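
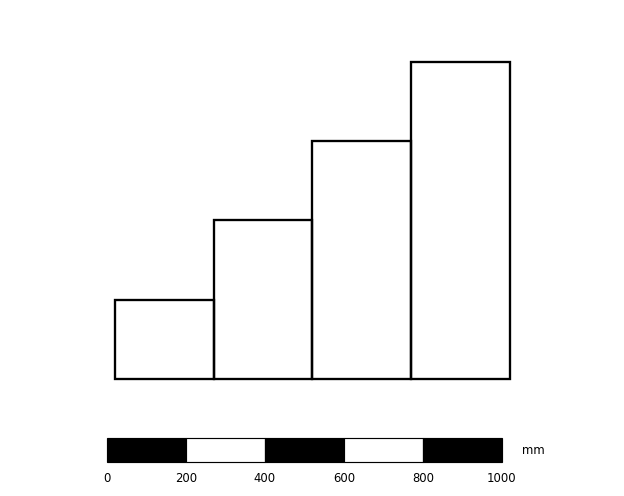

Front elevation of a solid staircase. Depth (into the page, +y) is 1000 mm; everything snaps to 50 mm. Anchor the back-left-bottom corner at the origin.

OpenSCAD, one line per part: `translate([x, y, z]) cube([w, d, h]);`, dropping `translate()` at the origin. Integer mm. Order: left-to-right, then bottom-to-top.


cube([250, 1000, 200]);
translate([250, 0, 0]) cube([250, 1000, 400]);
translate([500, 0, 0]) cube([250, 1000, 600]);
translate([750, 0, 0]) cube([250, 1000, 800]);


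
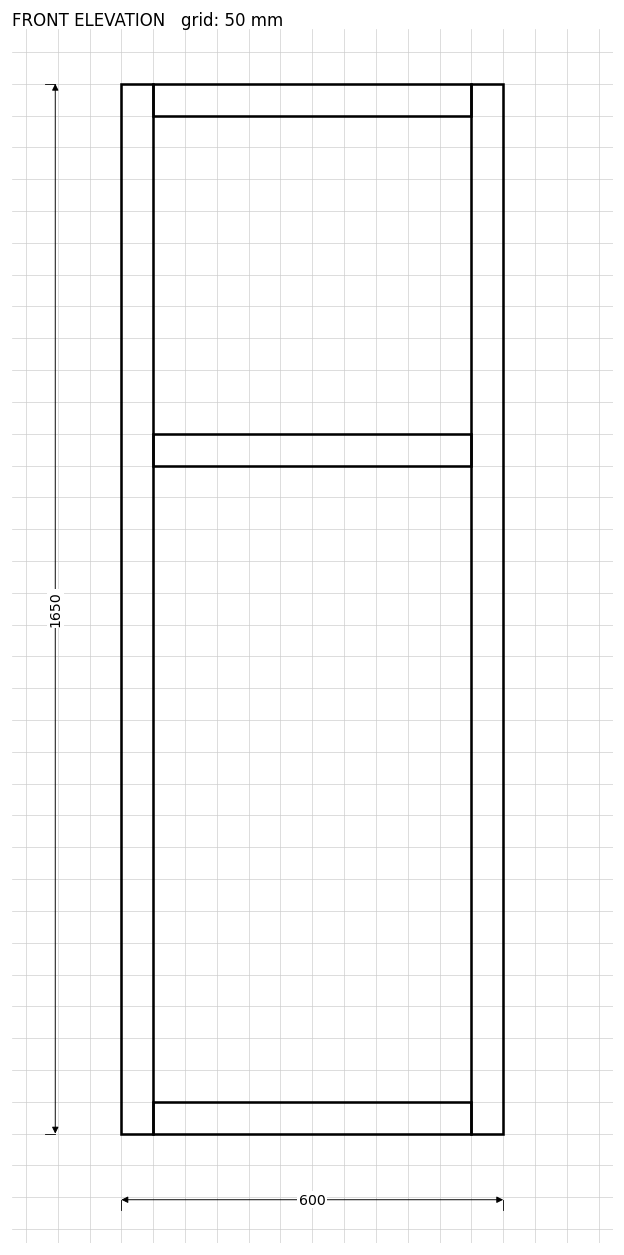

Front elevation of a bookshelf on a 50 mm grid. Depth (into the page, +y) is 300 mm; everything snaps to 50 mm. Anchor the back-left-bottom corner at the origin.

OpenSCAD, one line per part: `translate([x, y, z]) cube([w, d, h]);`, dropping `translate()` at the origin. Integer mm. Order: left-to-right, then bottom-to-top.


cube([50, 300, 1650]);
translate([50, 0, 0]) cube([500, 300, 50]);
translate([50, 0, 1050]) cube([500, 300, 50]);
translate([50, 0, 1600]) cube([500, 300, 50]);
translate([550, 0, 0]) cube([50, 300, 1650]);


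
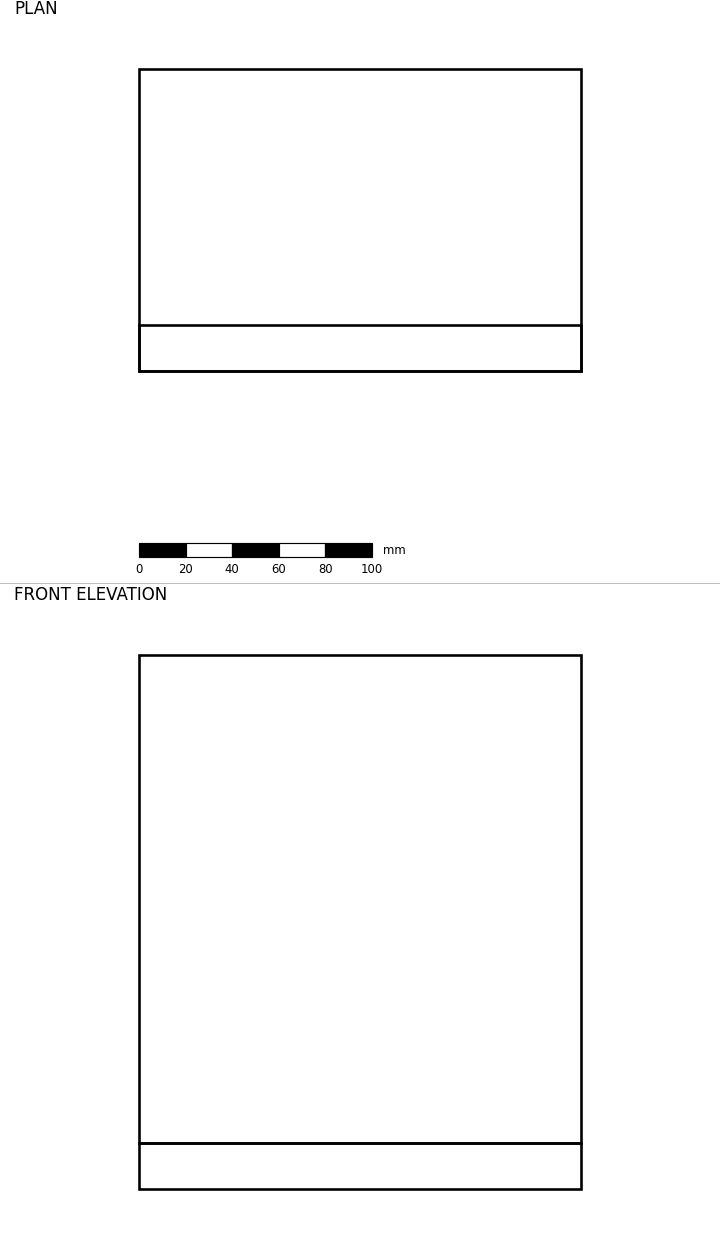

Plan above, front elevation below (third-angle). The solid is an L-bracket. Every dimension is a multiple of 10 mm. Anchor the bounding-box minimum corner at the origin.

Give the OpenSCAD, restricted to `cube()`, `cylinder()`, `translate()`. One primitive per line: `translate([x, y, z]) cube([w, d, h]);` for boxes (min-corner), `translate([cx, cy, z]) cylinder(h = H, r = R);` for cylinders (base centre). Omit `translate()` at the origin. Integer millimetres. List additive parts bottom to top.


cube([190, 130, 20]);
translate([0, 0, 20]) cube([190, 20, 210]);


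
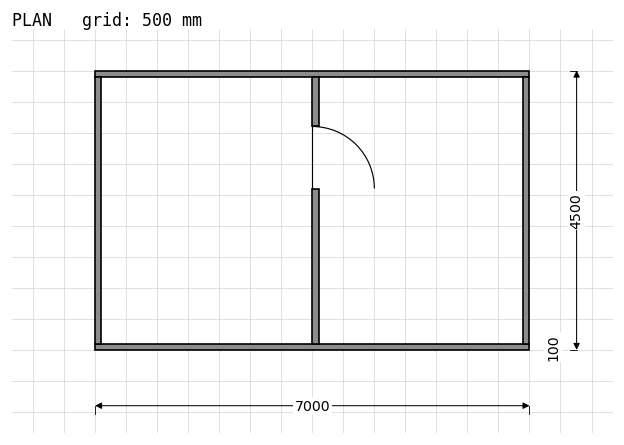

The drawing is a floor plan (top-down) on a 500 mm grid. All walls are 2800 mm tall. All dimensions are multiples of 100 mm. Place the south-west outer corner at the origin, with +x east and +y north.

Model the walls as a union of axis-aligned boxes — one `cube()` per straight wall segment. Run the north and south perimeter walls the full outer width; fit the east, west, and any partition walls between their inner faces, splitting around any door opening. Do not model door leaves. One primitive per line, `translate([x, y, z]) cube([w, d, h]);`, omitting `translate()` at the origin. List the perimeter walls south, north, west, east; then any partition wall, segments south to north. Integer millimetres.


cube([7000, 100, 2800]);
translate([0, 4400, 0]) cube([7000, 100, 2800]);
translate([0, 100, 0]) cube([100, 4300, 2800]);
translate([6900, 100, 0]) cube([100, 4300, 2800]);
translate([3500, 100, 0]) cube([100, 2500, 2800]);
translate([3500, 3600, 0]) cube([100, 800, 2800]);


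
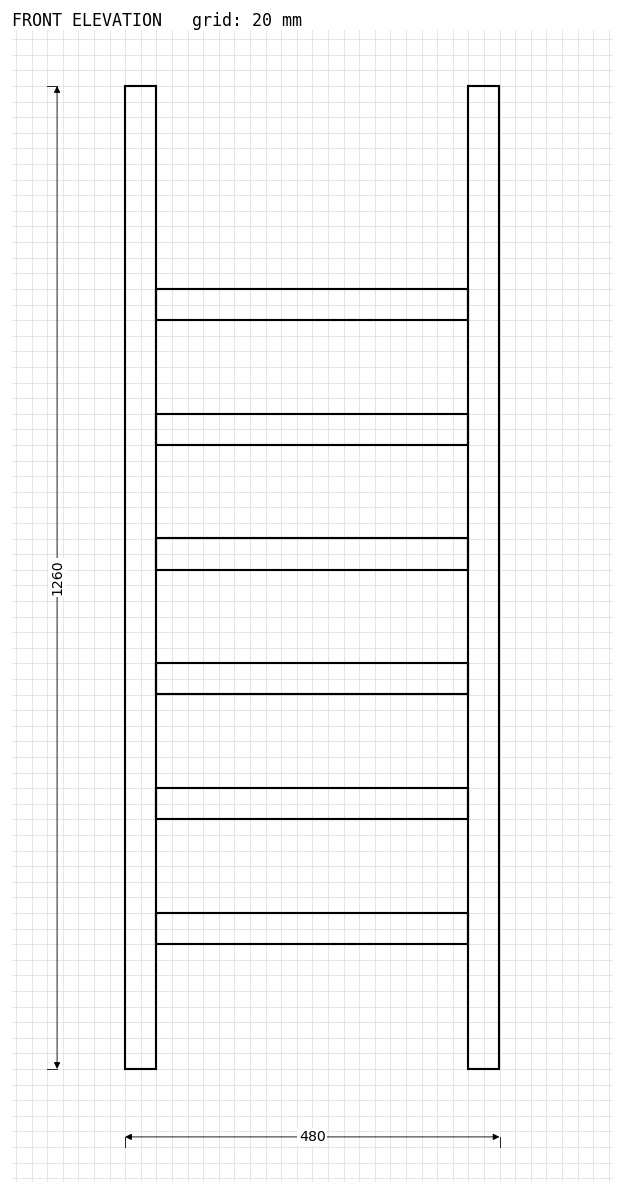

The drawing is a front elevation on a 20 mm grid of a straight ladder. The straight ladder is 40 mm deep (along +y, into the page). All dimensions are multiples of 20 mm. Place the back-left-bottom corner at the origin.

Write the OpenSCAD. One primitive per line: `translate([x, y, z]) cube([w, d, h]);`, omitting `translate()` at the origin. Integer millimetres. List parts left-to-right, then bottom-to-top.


cube([40, 40, 1260]);
translate([40, 0, 160]) cube([400, 40, 40]);
translate([40, 0, 320]) cube([400, 40, 40]);
translate([40, 0, 480]) cube([400, 40, 40]);
translate([40, 0, 640]) cube([400, 40, 40]);
translate([40, 0, 800]) cube([400, 40, 40]);
translate([40, 0, 960]) cube([400, 40, 40]);
translate([440, 0, 0]) cube([40, 40, 1260]);


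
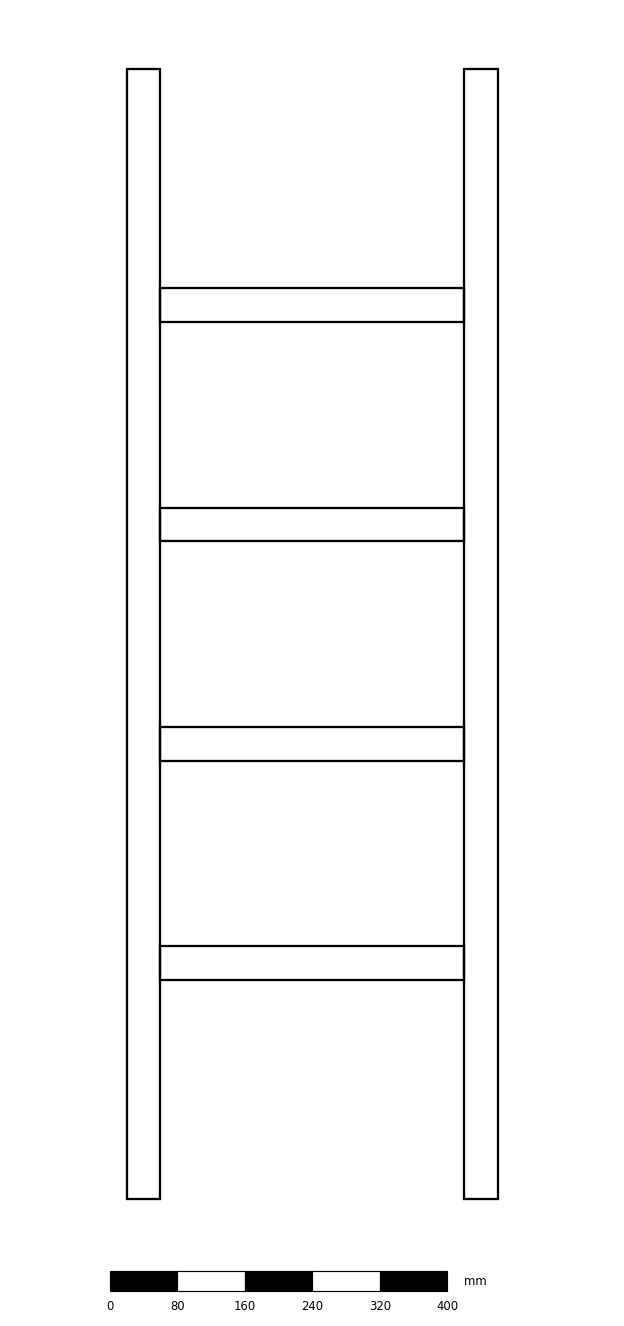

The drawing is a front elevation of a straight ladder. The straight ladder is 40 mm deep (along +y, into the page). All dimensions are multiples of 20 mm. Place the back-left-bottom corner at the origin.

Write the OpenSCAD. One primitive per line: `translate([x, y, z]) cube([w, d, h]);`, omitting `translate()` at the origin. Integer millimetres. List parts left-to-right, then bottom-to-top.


cube([40, 40, 1340]);
translate([40, 0, 260]) cube([360, 40, 40]);
translate([40, 0, 520]) cube([360, 40, 40]);
translate([40, 0, 780]) cube([360, 40, 40]);
translate([40, 0, 1040]) cube([360, 40, 40]);
translate([400, 0, 0]) cube([40, 40, 1340]);


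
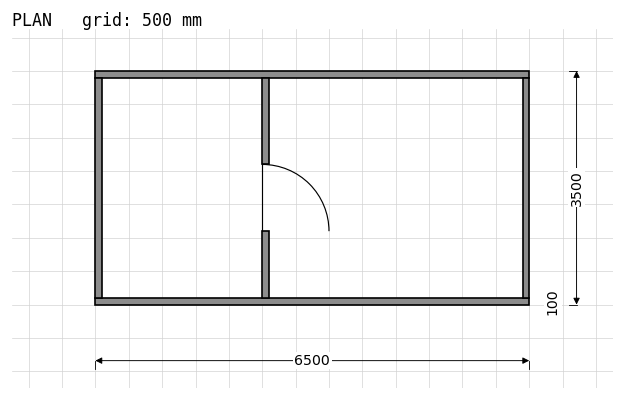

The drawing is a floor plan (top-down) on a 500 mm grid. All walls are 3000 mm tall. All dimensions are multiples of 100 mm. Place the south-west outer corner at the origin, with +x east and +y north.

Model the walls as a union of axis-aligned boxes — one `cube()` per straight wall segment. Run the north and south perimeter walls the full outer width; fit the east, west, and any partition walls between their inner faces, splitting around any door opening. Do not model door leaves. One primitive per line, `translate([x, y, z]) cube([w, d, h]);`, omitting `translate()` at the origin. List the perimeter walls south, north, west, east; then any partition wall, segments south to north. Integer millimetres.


cube([6500, 100, 3000]);
translate([0, 3400, 0]) cube([6500, 100, 3000]);
translate([0, 100, 0]) cube([100, 3300, 3000]);
translate([6400, 100, 0]) cube([100, 3300, 3000]);
translate([2500, 100, 0]) cube([100, 1000, 3000]);
translate([2500, 2100, 0]) cube([100, 1300, 3000]);


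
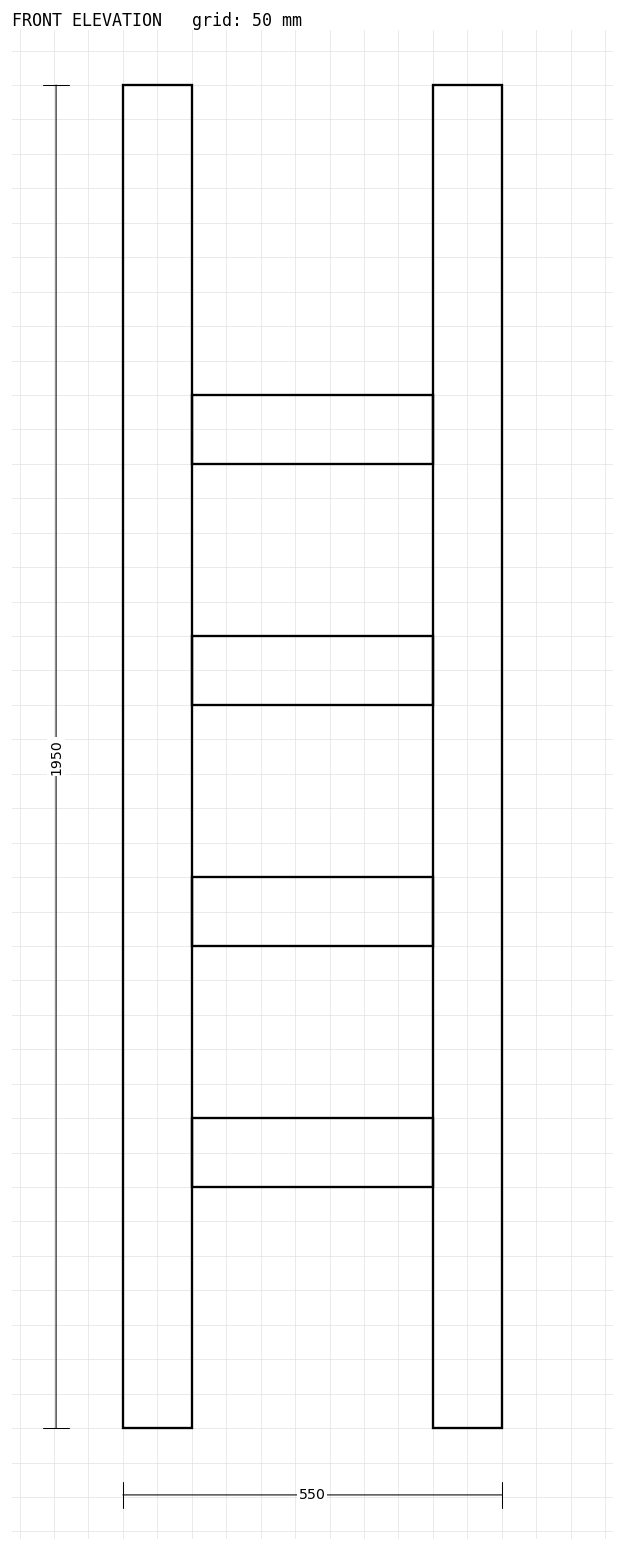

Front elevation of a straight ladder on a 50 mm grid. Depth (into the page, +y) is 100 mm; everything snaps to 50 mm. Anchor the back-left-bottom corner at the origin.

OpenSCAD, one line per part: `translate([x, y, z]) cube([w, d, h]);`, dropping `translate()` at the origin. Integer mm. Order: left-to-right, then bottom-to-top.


cube([100, 100, 1950]);
translate([100, 0, 350]) cube([350, 100, 100]);
translate([100, 0, 700]) cube([350, 100, 100]);
translate([100, 0, 1050]) cube([350, 100, 100]);
translate([100, 0, 1400]) cube([350, 100, 100]);
translate([450, 0, 0]) cube([100, 100, 1950]);


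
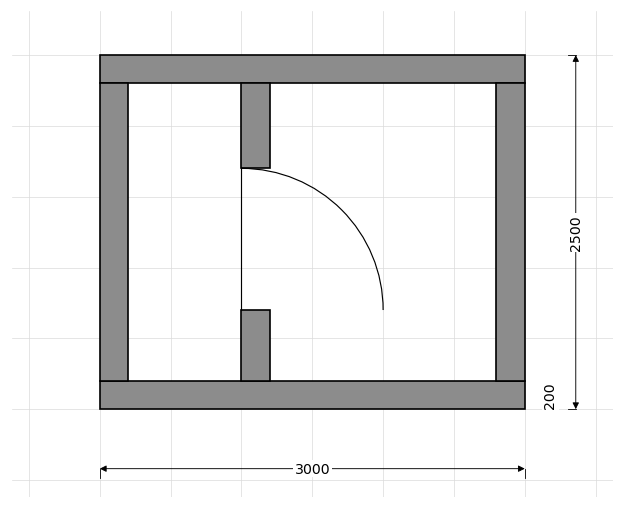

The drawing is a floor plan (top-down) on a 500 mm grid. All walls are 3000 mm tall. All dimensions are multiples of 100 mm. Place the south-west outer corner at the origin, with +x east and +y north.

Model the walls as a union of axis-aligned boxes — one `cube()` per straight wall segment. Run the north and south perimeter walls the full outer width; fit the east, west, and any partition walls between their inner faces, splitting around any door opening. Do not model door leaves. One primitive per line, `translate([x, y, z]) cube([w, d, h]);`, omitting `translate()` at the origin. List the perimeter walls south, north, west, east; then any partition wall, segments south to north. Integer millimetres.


cube([3000, 200, 3000]);
translate([0, 2300, 0]) cube([3000, 200, 3000]);
translate([0, 200, 0]) cube([200, 2100, 3000]);
translate([2800, 200, 0]) cube([200, 2100, 3000]);
translate([1000, 200, 0]) cube([200, 500, 3000]);
translate([1000, 1700, 0]) cube([200, 600, 3000]);


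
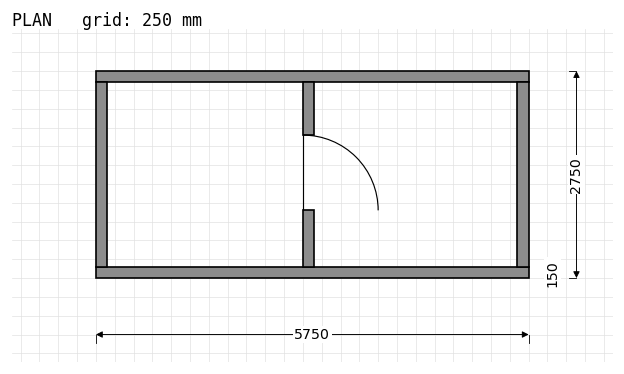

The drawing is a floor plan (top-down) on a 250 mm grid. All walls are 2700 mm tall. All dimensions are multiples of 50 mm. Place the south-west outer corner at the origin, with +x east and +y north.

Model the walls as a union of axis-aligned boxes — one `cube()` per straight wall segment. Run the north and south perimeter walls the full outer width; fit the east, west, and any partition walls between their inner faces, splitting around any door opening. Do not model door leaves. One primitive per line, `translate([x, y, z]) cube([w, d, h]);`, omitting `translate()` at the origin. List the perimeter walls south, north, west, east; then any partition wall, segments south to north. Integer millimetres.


cube([5750, 150, 2700]);
translate([0, 2600, 0]) cube([5750, 150, 2700]);
translate([0, 150, 0]) cube([150, 2450, 2700]);
translate([5600, 150, 0]) cube([150, 2450, 2700]);
translate([2750, 150, 0]) cube([150, 750, 2700]);
translate([2750, 1900, 0]) cube([150, 700, 2700]);


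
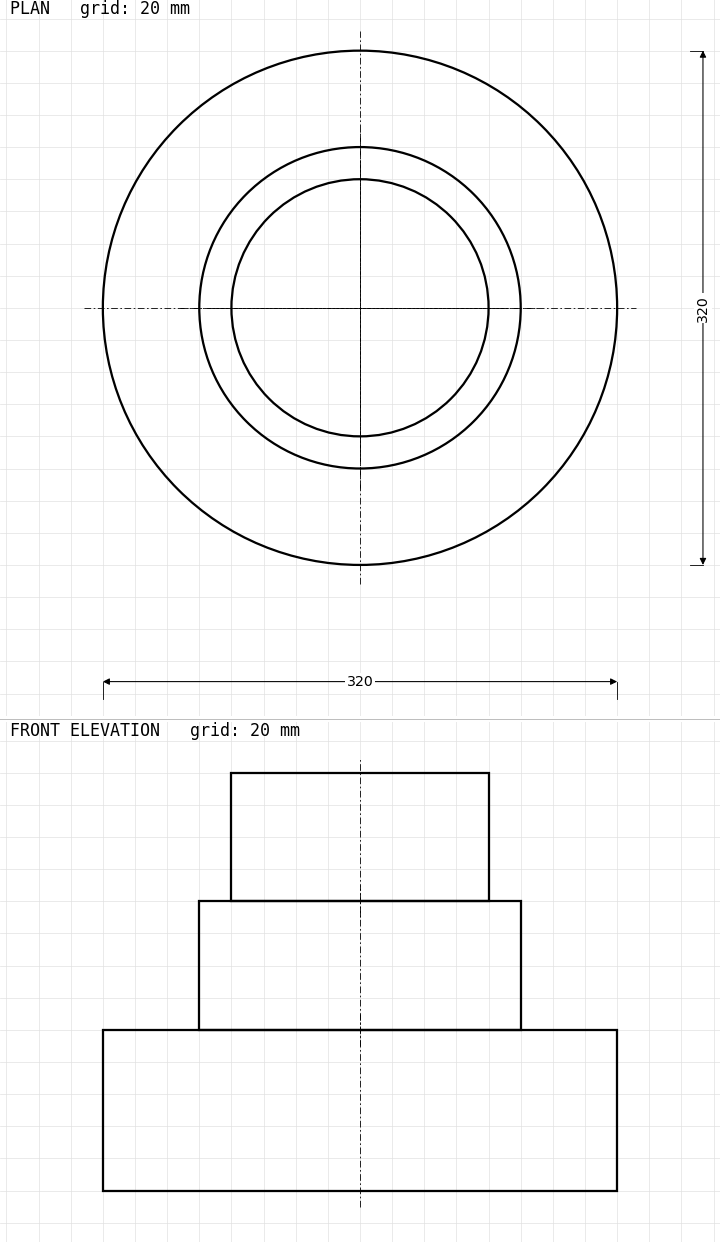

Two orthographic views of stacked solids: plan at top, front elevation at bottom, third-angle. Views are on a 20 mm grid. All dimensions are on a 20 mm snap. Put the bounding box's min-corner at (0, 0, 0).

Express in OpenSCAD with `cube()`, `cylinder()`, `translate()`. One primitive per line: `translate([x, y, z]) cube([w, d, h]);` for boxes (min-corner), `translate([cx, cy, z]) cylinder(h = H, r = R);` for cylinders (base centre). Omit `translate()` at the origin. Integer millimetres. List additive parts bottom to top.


translate([160, 160, 0]) cylinder(h = 100, r = 160);
translate([160, 160, 100]) cylinder(h = 80, r = 100);
translate([160, 160, 180]) cylinder(h = 80, r = 80);


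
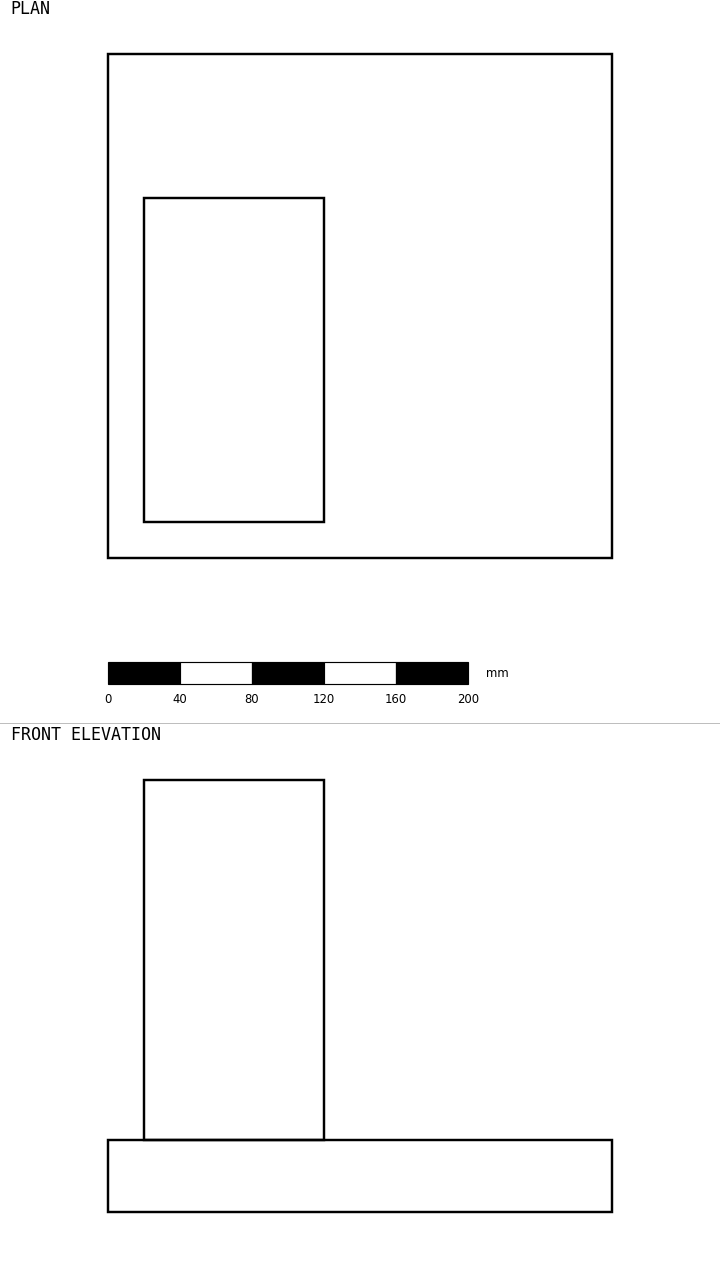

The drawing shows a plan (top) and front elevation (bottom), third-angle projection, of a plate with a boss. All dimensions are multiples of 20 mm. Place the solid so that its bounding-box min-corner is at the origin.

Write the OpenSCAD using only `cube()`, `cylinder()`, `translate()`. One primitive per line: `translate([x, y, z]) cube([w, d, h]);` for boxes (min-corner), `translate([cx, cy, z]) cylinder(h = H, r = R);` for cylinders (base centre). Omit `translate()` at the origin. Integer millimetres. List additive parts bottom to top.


cube([280, 280, 40]);
translate([20, 20, 40]) cube([100, 180, 200]);


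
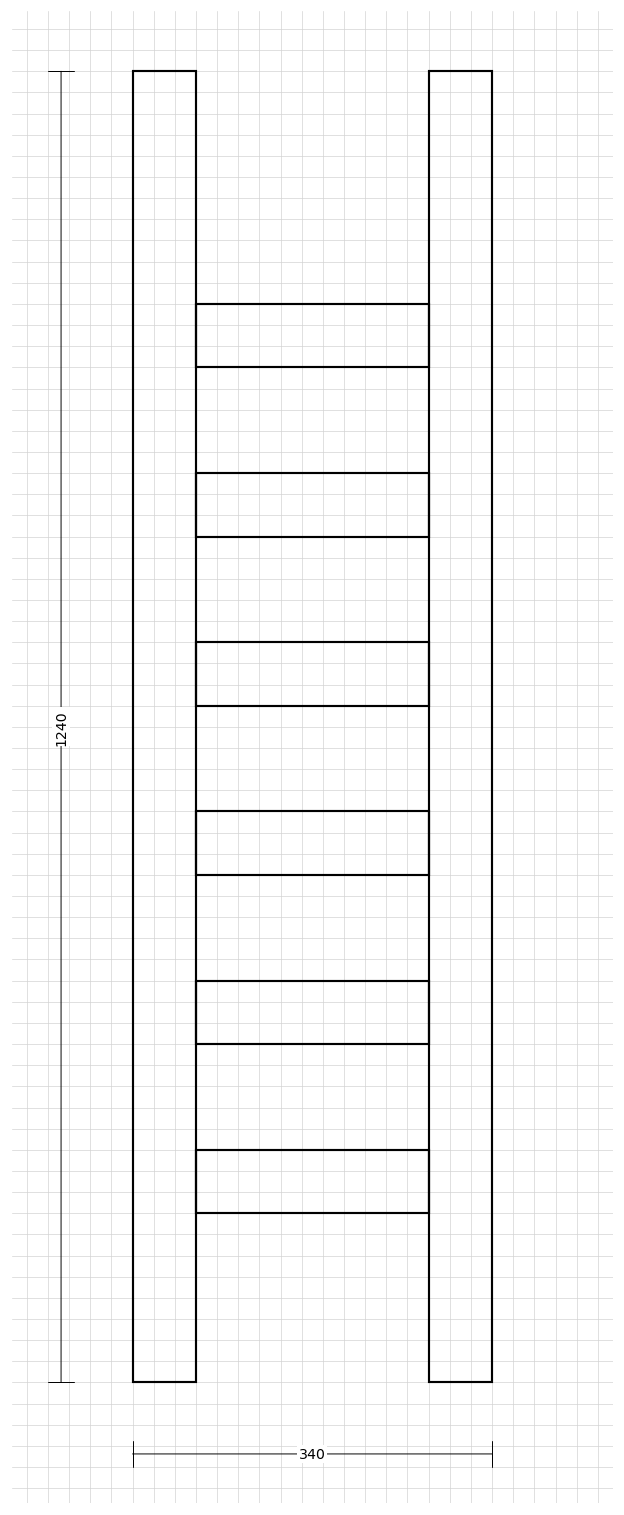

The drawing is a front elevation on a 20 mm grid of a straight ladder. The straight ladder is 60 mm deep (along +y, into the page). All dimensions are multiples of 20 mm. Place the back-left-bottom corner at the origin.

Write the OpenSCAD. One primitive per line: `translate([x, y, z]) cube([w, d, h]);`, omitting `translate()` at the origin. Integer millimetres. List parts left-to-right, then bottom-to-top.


cube([60, 60, 1240]);
translate([60, 0, 160]) cube([220, 60, 60]);
translate([60, 0, 320]) cube([220, 60, 60]);
translate([60, 0, 480]) cube([220, 60, 60]);
translate([60, 0, 640]) cube([220, 60, 60]);
translate([60, 0, 800]) cube([220, 60, 60]);
translate([60, 0, 960]) cube([220, 60, 60]);
translate([280, 0, 0]) cube([60, 60, 1240]);


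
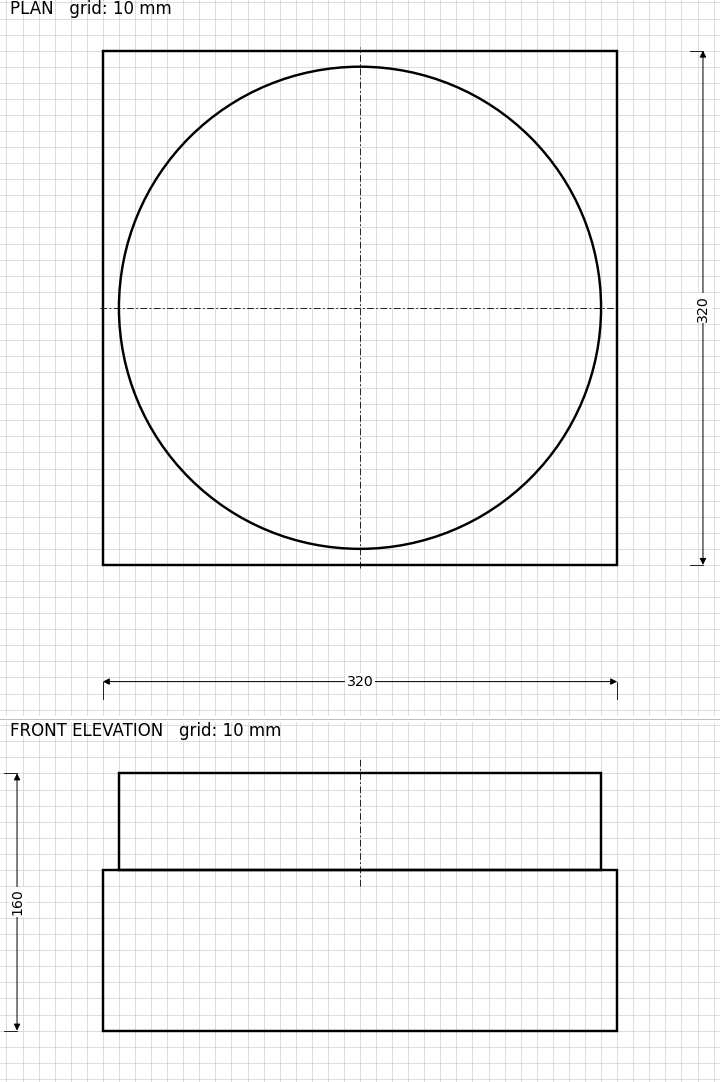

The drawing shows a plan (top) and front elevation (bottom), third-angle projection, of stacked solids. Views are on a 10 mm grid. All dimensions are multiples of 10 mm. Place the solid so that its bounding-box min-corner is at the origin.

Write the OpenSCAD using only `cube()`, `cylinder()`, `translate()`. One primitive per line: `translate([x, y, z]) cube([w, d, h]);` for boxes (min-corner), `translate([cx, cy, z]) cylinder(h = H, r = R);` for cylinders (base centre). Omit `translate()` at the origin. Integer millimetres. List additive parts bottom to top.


cube([320, 320, 100]);
translate([160, 160, 100]) cylinder(h = 60, r = 150);


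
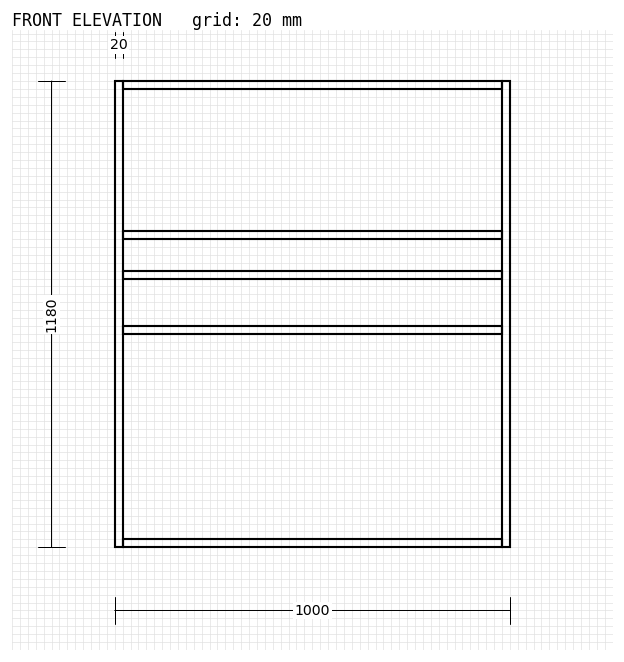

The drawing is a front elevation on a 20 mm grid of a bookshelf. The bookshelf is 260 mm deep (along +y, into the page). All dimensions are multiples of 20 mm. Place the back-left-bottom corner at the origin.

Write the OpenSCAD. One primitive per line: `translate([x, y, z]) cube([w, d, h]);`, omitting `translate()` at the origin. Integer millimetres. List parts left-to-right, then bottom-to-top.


cube([20, 260, 1180]);
translate([20, 0, 0]) cube([960, 260, 20]);
translate([20, 0, 540]) cube([960, 260, 20]);
translate([20, 0, 680]) cube([960, 260, 20]);
translate([20, 0, 780]) cube([960, 260, 20]);
translate([20, 0, 1160]) cube([960, 260, 20]);
translate([980, 0, 0]) cube([20, 260, 1180]);


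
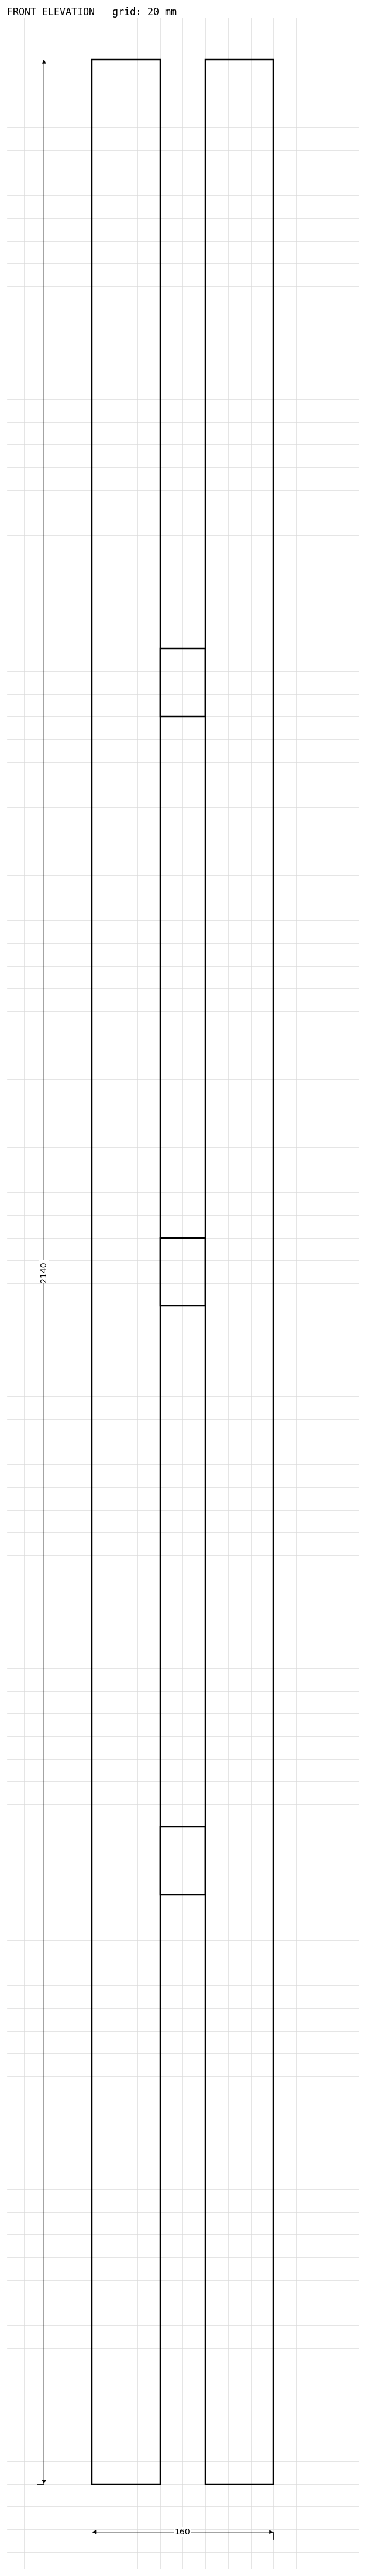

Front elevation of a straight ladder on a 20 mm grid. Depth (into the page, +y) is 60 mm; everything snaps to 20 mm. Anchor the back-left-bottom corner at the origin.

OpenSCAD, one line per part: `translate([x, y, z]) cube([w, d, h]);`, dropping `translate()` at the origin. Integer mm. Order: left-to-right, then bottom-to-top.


cube([60, 60, 2140]);
translate([60, 0, 520]) cube([40, 60, 60]);
translate([60, 0, 1040]) cube([40, 60, 60]);
translate([60, 0, 1560]) cube([40, 60, 60]);
translate([100, 0, 0]) cube([60, 60, 2140]);


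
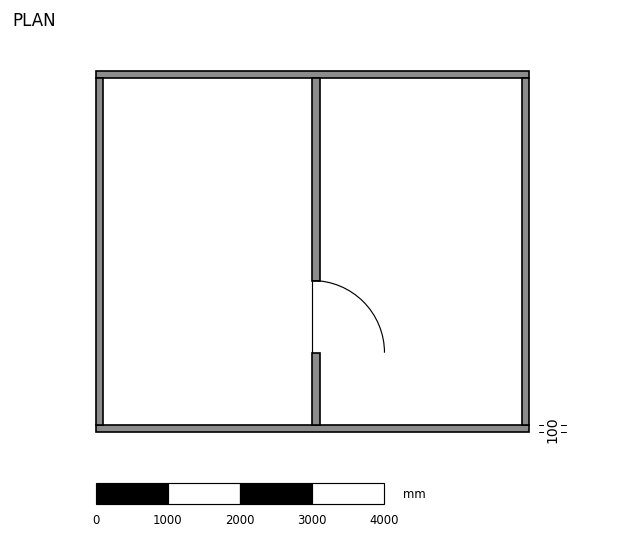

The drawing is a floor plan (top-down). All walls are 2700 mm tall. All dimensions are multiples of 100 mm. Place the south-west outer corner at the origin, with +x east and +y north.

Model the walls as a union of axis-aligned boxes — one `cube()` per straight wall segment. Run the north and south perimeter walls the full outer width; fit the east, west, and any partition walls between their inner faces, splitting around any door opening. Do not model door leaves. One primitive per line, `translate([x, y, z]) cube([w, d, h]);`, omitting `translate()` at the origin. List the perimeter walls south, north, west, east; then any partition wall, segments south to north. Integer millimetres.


cube([6000, 100, 2700]);
translate([0, 4900, 0]) cube([6000, 100, 2700]);
translate([0, 100, 0]) cube([100, 4800, 2700]);
translate([5900, 100, 0]) cube([100, 4800, 2700]);
translate([3000, 100, 0]) cube([100, 1000, 2700]);
translate([3000, 2100, 0]) cube([100, 2800, 2700]);


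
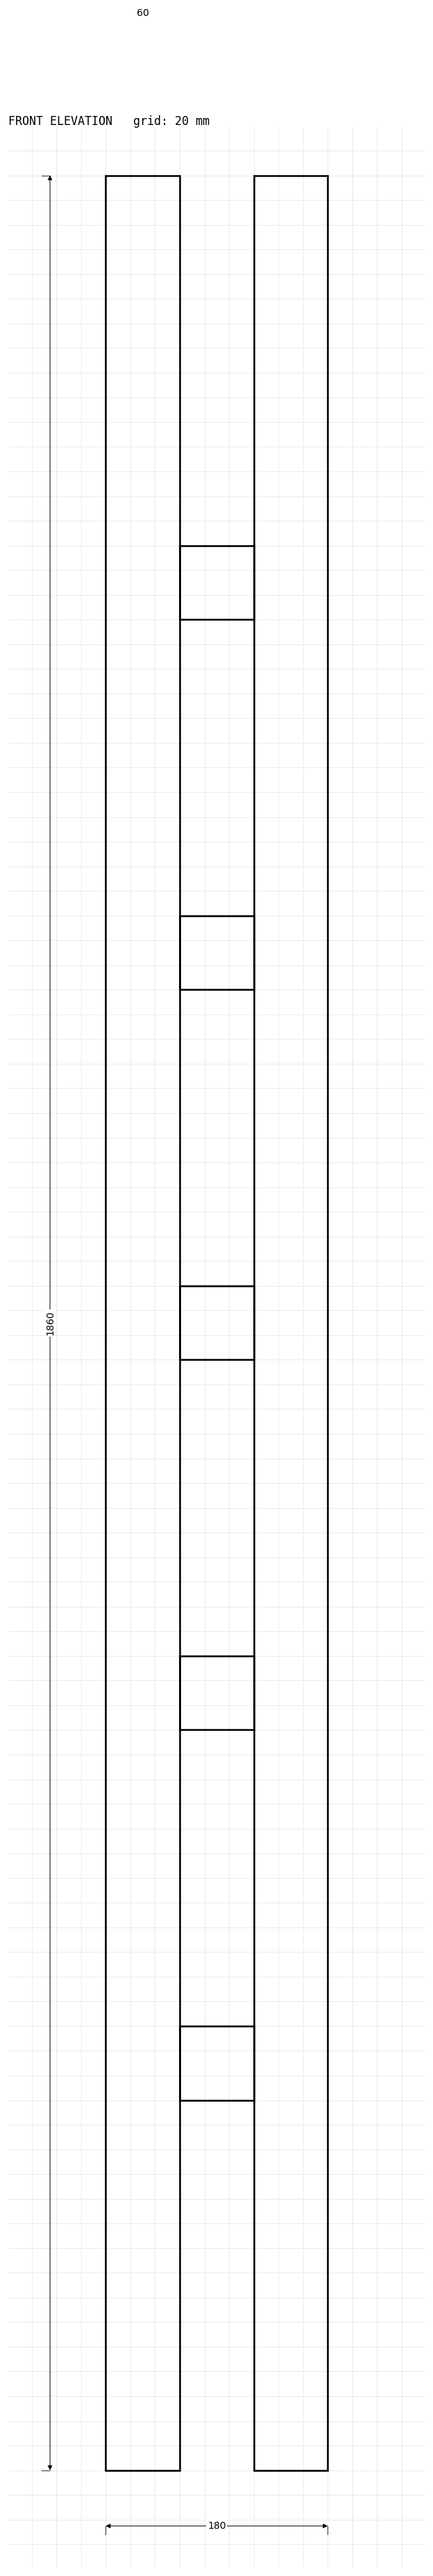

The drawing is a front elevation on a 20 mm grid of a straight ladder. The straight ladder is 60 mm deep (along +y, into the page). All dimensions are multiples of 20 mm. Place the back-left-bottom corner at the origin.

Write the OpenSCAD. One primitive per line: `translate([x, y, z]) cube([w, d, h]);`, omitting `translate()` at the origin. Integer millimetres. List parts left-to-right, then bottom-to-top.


cube([60, 60, 1860]);
translate([60, 0, 300]) cube([60, 60, 60]);
translate([60, 0, 600]) cube([60, 60, 60]);
translate([60, 0, 900]) cube([60, 60, 60]);
translate([60, 0, 1200]) cube([60, 60, 60]);
translate([60, 0, 1500]) cube([60, 60, 60]);
translate([120, 0, 0]) cube([60, 60, 1860]);


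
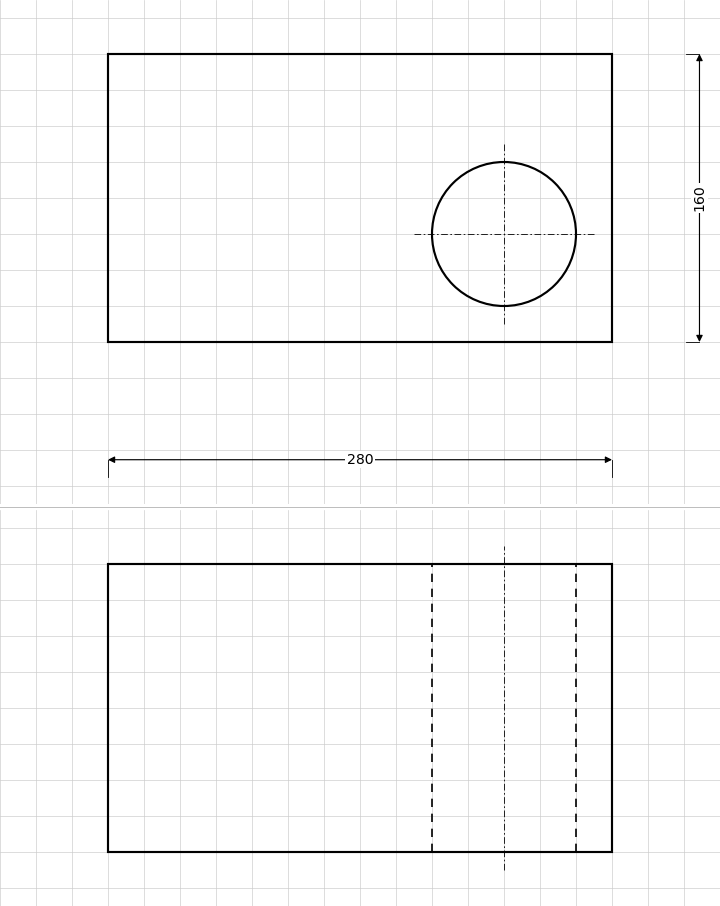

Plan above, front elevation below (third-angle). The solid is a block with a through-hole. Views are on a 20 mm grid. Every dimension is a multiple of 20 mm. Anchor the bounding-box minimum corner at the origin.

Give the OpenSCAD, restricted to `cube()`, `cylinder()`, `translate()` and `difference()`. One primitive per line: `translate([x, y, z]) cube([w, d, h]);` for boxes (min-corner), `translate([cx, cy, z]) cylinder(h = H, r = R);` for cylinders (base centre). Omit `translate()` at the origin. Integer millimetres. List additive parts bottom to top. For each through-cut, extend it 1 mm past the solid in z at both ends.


difference() {
  cube([280, 160, 160]);
  translate([220, 60, -1]) cylinder(h = 162, r = 40);
}


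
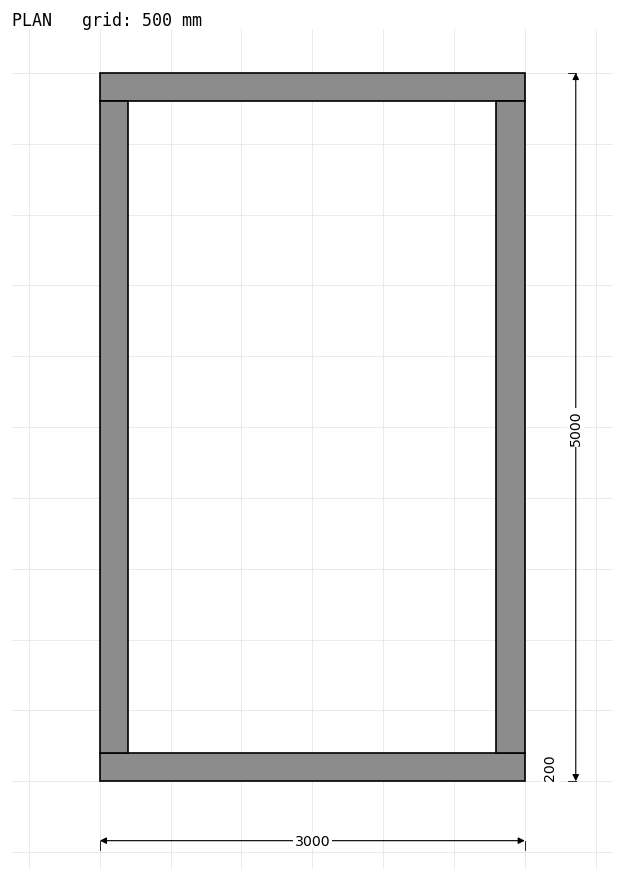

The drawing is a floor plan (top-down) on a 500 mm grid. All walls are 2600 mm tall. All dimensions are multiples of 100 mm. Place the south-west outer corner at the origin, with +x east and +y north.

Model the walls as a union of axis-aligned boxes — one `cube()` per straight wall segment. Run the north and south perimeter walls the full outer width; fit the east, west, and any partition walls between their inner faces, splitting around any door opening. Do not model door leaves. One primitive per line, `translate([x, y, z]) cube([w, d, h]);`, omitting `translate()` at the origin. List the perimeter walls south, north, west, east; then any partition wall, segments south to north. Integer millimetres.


cube([3000, 200, 2600]);
translate([0, 4800, 0]) cube([3000, 200, 2600]);
translate([0, 200, 0]) cube([200, 4600, 2600]);
translate([2800, 200, 0]) cube([200, 4600, 2600]);


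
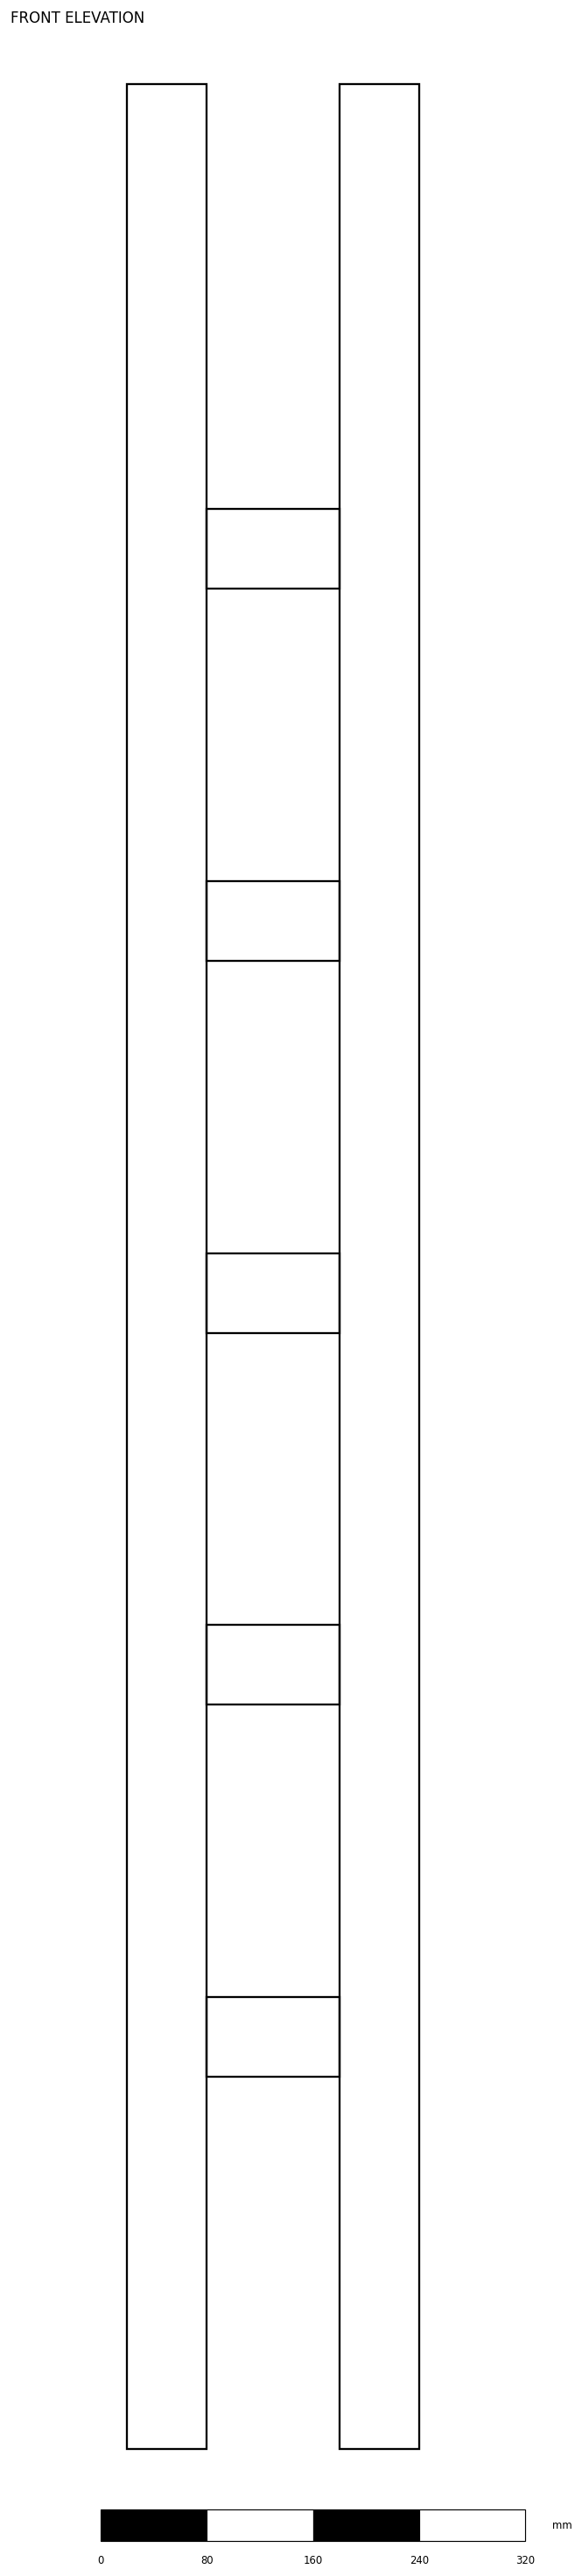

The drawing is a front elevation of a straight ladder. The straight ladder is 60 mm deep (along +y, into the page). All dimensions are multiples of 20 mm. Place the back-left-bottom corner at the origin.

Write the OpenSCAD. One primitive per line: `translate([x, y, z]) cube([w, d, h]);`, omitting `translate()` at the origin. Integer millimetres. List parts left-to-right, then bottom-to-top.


cube([60, 60, 1780]);
translate([60, 0, 280]) cube([100, 60, 60]);
translate([60, 0, 560]) cube([100, 60, 60]);
translate([60, 0, 840]) cube([100, 60, 60]);
translate([60, 0, 1120]) cube([100, 60, 60]);
translate([60, 0, 1400]) cube([100, 60, 60]);
translate([160, 0, 0]) cube([60, 60, 1780]);


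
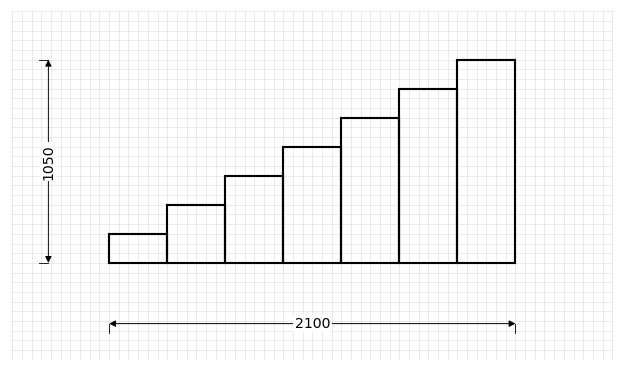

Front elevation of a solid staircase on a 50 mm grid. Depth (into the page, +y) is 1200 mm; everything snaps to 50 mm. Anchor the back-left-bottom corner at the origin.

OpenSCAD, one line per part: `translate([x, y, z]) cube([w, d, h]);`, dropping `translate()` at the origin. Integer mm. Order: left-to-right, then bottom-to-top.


cube([300, 1200, 150]);
translate([300, 0, 0]) cube([300, 1200, 300]);
translate([600, 0, 0]) cube([300, 1200, 450]);
translate([900, 0, 0]) cube([300, 1200, 600]);
translate([1200, 0, 0]) cube([300, 1200, 750]);
translate([1500, 0, 0]) cube([300, 1200, 900]);
translate([1800, 0, 0]) cube([300, 1200, 1050]);


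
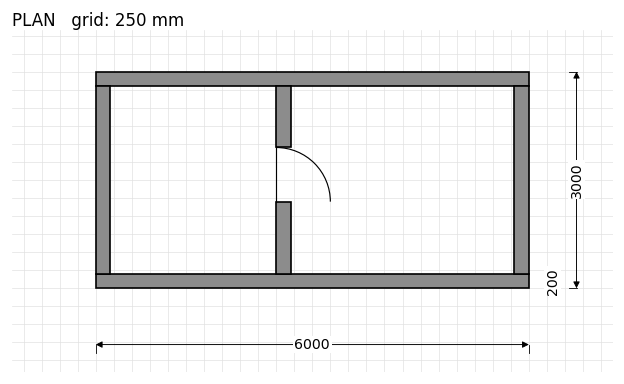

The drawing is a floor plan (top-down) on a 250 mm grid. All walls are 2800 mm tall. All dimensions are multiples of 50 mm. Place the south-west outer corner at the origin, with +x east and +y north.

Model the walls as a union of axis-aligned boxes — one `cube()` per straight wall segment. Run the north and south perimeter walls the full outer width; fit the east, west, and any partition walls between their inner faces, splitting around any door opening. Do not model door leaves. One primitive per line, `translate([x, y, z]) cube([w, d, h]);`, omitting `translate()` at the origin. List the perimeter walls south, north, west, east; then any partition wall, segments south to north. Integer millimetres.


cube([6000, 200, 2800]);
translate([0, 2800, 0]) cube([6000, 200, 2800]);
translate([0, 200, 0]) cube([200, 2600, 2800]);
translate([5800, 200, 0]) cube([200, 2600, 2800]);
translate([2500, 200, 0]) cube([200, 1000, 2800]);
translate([2500, 1950, 0]) cube([200, 850, 2800]);


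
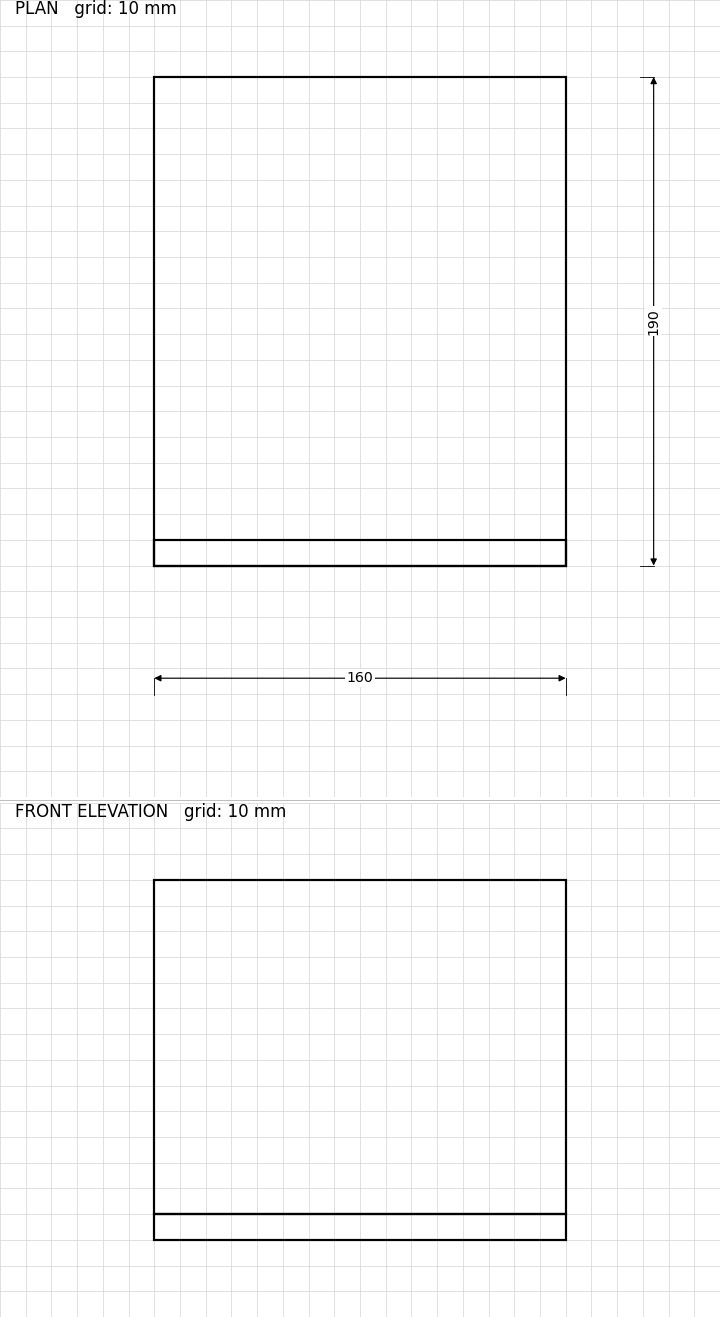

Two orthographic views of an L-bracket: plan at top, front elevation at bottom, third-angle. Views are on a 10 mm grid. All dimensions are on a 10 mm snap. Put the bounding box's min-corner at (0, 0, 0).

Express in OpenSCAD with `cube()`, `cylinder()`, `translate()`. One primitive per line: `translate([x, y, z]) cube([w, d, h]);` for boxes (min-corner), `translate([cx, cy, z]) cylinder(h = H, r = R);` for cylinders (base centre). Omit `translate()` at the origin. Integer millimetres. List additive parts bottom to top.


cube([160, 190, 10]);
translate([0, 0, 10]) cube([160, 10, 130]);


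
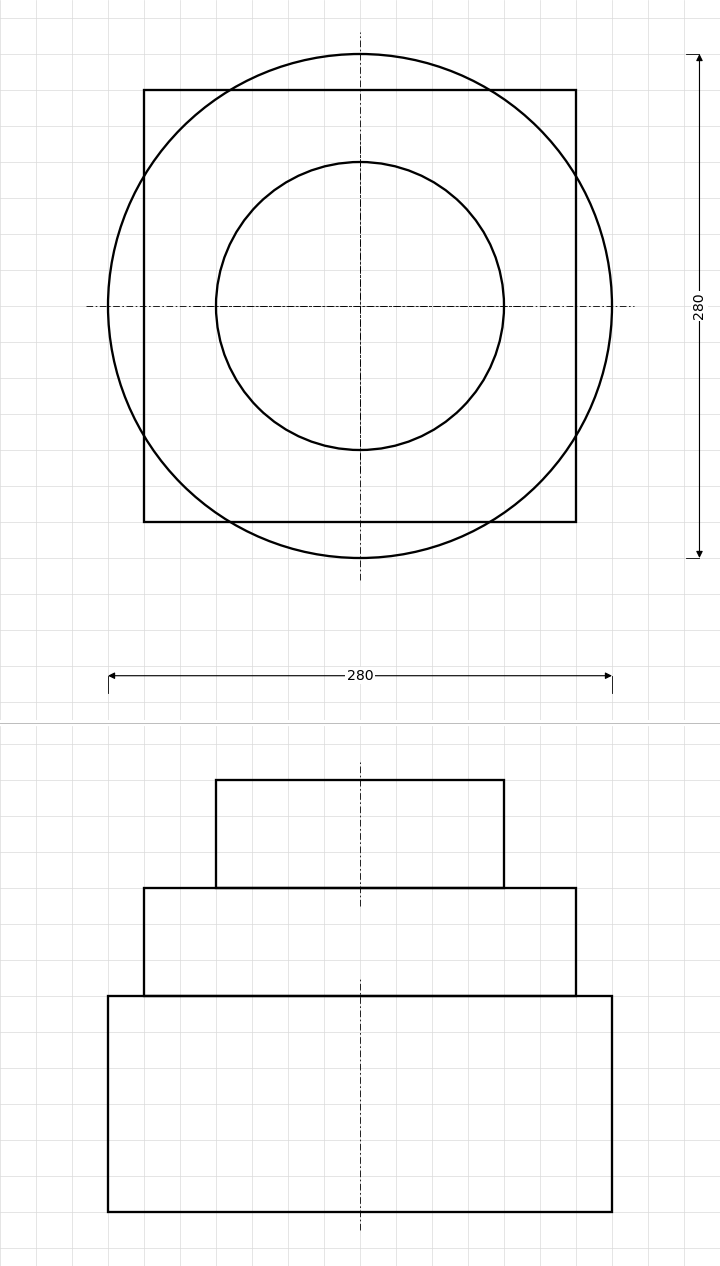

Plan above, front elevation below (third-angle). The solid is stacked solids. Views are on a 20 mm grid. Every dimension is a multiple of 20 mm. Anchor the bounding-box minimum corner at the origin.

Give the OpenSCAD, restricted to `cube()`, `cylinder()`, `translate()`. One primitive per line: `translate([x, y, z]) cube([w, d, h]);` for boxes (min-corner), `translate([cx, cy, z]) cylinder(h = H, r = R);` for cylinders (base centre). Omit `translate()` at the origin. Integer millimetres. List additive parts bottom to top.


translate([140, 140, 0]) cylinder(h = 120, r = 140);
translate([20, 20, 120]) cube([240, 240, 60]);
translate([140, 140, 180]) cylinder(h = 60, r = 80);


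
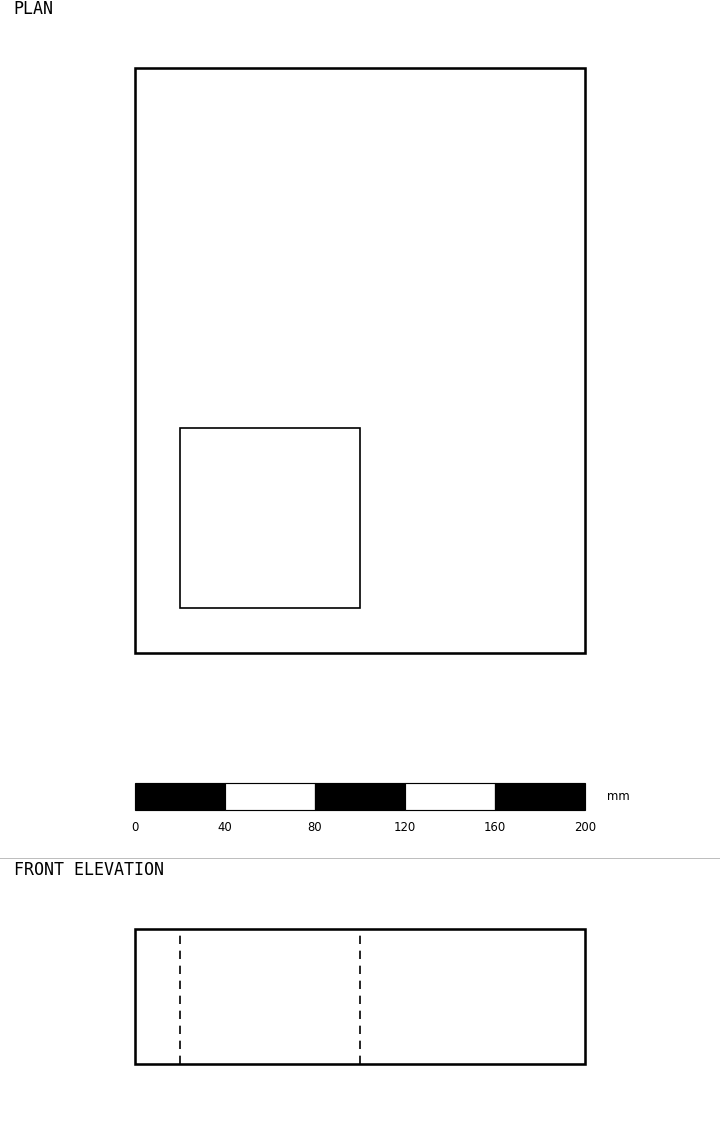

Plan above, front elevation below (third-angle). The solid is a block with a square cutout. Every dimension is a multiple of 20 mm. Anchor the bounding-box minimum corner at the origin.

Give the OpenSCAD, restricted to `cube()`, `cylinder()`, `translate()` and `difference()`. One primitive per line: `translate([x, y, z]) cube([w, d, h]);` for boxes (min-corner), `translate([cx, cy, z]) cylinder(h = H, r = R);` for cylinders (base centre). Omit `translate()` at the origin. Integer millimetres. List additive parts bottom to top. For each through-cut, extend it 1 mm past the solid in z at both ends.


difference() {
  cube([200, 260, 60]);
  translate([20, 20, -1]) cube([80, 80, 62]);
}


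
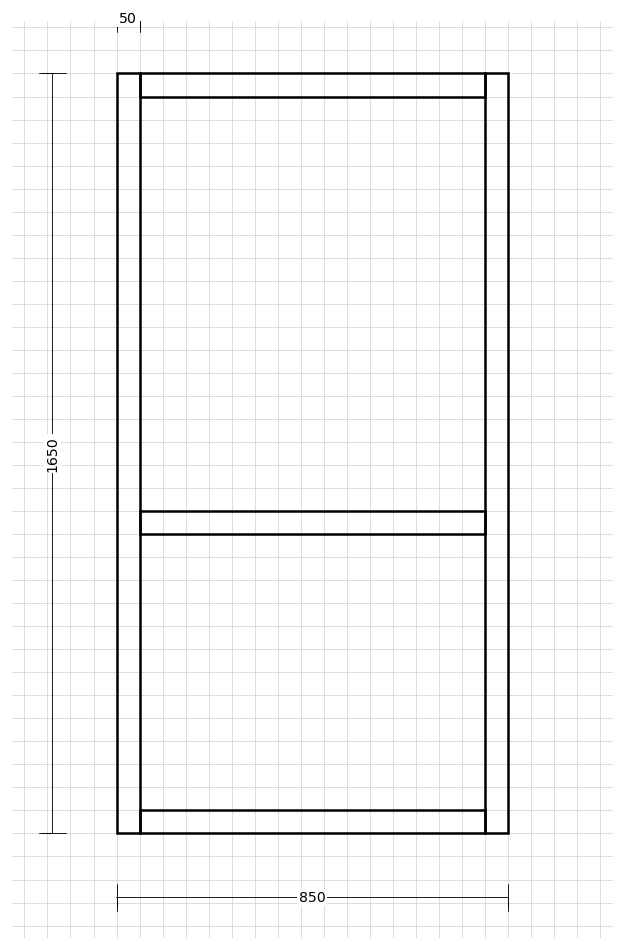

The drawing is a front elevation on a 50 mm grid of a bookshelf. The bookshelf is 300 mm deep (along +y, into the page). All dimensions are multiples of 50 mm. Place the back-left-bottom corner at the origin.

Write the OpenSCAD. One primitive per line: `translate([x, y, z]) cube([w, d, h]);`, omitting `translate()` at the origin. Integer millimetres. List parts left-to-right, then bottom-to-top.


cube([50, 300, 1650]);
translate([50, 0, 0]) cube([750, 300, 50]);
translate([50, 0, 650]) cube([750, 300, 50]);
translate([50, 0, 1600]) cube([750, 300, 50]);
translate([800, 0, 0]) cube([50, 300, 1650]);


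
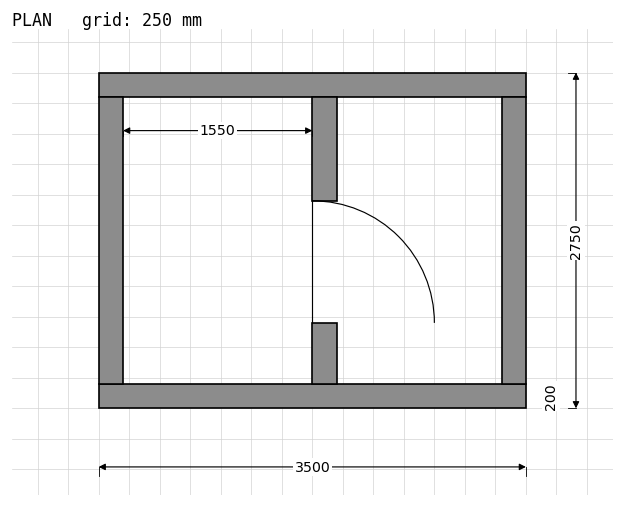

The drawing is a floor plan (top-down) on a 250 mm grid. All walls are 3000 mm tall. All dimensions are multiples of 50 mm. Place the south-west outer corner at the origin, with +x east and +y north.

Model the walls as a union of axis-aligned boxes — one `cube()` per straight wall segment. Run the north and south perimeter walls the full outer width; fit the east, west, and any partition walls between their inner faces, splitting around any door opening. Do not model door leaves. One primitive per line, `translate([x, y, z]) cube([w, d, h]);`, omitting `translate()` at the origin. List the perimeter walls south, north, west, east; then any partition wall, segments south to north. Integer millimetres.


cube([3500, 200, 3000]);
translate([0, 2550, 0]) cube([3500, 200, 3000]);
translate([0, 200, 0]) cube([200, 2350, 3000]);
translate([3300, 200, 0]) cube([200, 2350, 3000]);
translate([1750, 200, 0]) cube([200, 500, 3000]);
translate([1750, 1700, 0]) cube([200, 850, 3000]);


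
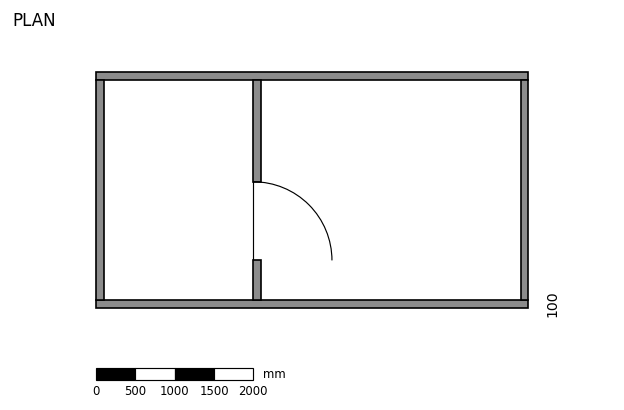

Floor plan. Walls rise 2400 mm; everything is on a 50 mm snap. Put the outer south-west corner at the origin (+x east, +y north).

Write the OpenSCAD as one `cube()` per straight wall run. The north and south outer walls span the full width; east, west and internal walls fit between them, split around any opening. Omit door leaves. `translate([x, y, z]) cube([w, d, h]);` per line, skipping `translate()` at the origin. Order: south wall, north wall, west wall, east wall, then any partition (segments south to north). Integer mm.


cube([5500, 100, 2400]);
translate([0, 2900, 0]) cube([5500, 100, 2400]);
translate([0, 100, 0]) cube([100, 2800, 2400]);
translate([5400, 100, 0]) cube([100, 2800, 2400]);
translate([2000, 100, 0]) cube([100, 500, 2400]);
translate([2000, 1600, 0]) cube([100, 1300, 2400]);


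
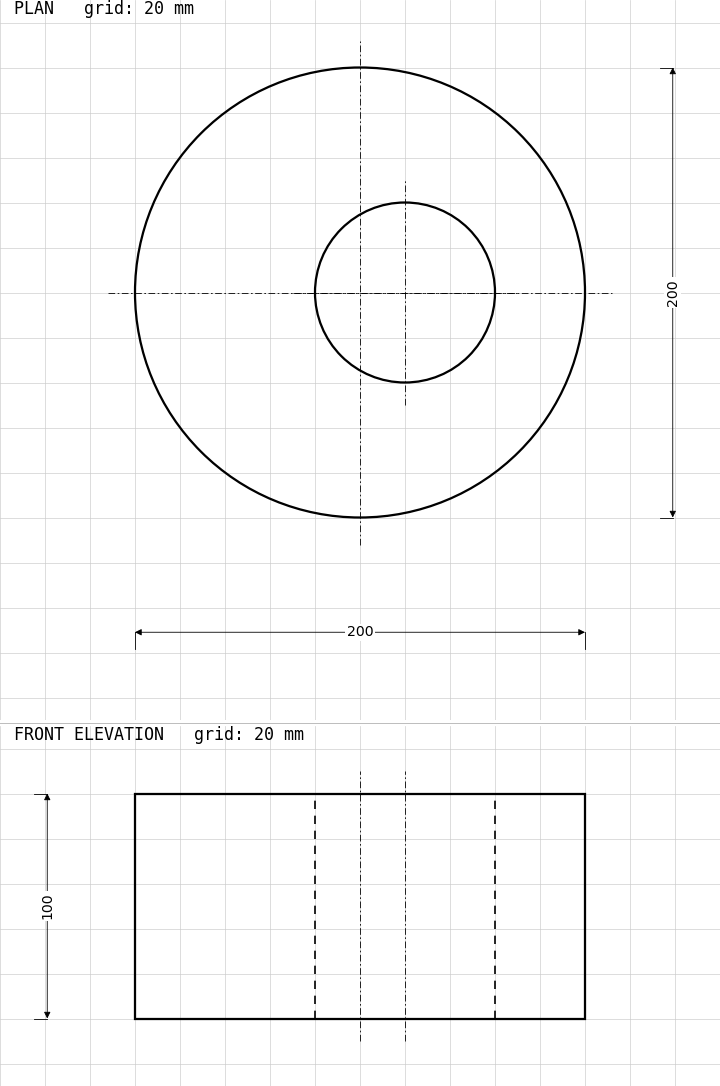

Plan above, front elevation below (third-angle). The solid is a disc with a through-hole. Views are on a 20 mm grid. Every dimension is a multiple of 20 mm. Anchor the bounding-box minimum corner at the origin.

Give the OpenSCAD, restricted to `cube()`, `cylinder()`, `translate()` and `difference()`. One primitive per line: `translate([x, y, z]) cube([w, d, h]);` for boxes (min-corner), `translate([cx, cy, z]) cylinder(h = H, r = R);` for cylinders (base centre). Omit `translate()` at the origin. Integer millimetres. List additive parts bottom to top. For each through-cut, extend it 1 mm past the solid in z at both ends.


difference() {
  translate([100, 100, 0]) cylinder(h = 100, r = 100);
  translate([120, 100, -1]) cylinder(h = 102, r = 40);
}


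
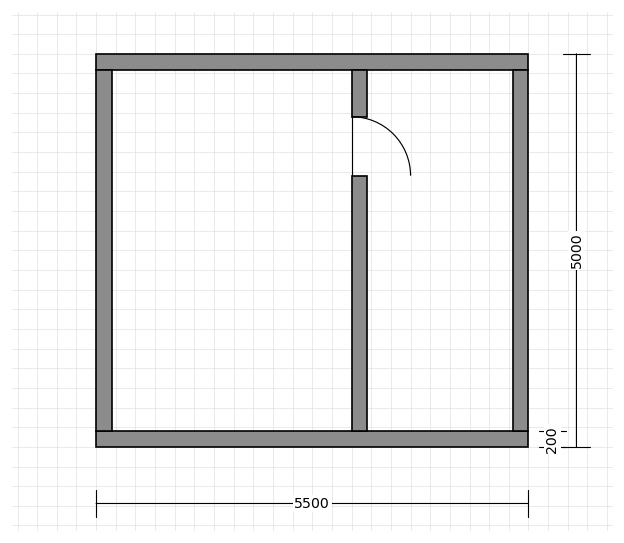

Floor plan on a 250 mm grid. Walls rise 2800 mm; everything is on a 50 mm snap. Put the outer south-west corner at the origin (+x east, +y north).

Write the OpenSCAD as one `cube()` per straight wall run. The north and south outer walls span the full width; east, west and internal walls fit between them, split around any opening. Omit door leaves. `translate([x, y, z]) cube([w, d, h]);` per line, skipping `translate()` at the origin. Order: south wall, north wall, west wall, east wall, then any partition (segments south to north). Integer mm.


cube([5500, 200, 2800]);
translate([0, 4800, 0]) cube([5500, 200, 2800]);
translate([0, 200, 0]) cube([200, 4600, 2800]);
translate([5300, 200, 0]) cube([200, 4600, 2800]);
translate([3250, 200, 0]) cube([200, 3250, 2800]);
translate([3250, 4200, 0]) cube([200, 600, 2800]);


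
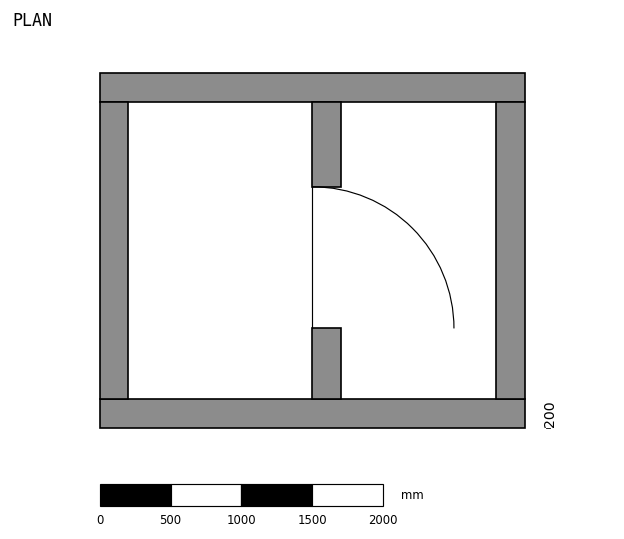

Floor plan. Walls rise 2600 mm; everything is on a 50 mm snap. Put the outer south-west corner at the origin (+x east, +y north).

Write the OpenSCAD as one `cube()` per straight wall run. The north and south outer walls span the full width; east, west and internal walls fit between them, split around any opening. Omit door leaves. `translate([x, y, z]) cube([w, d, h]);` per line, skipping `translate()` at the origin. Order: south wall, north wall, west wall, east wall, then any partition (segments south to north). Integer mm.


cube([3000, 200, 2600]);
translate([0, 2300, 0]) cube([3000, 200, 2600]);
translate([0, 200, 0]) cube([200, 2100, 2600]);
translate([2800, 200, 0]) cube([200, 2100, 2600]);
translate([1500, 200, 0]) cube([200, 500, 2600]);
translate([1500, 1700, 0]) cube([200, 600, 2600]);


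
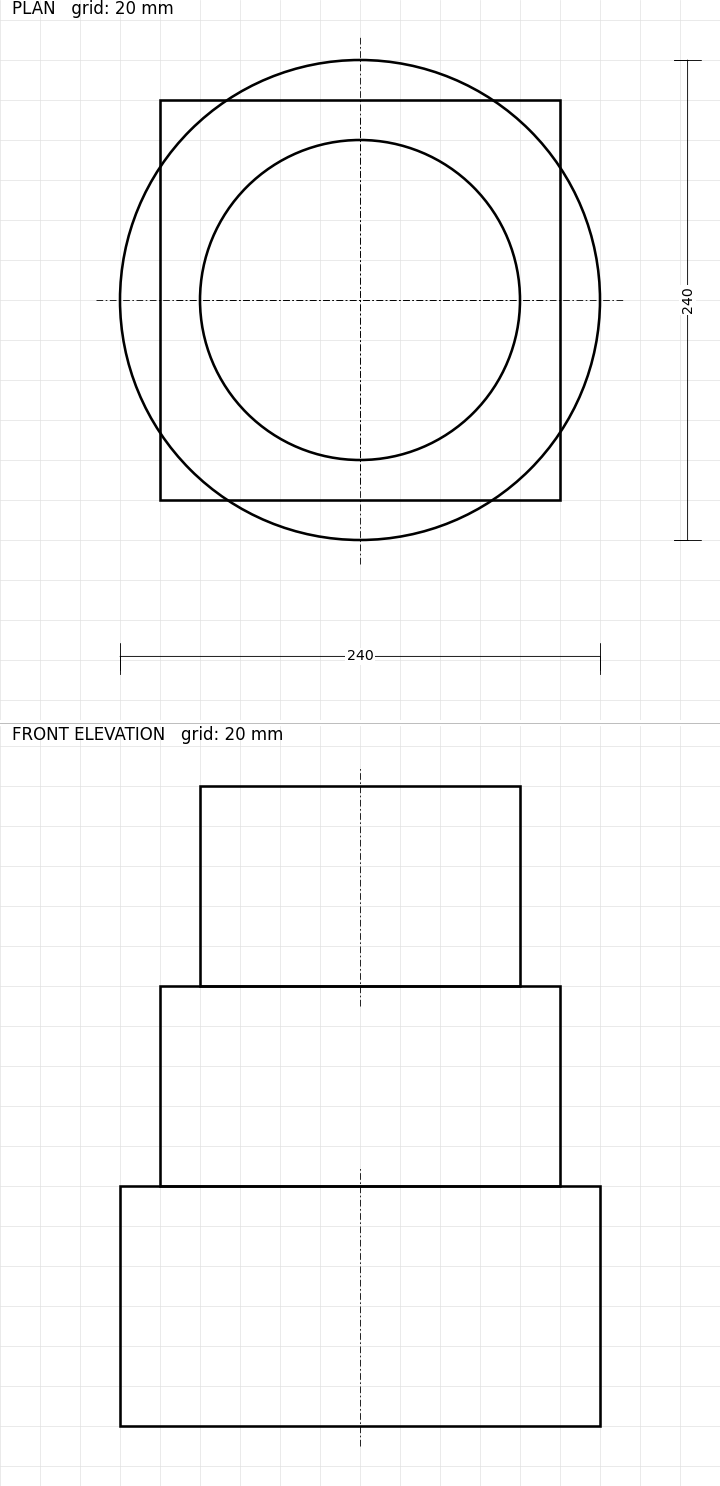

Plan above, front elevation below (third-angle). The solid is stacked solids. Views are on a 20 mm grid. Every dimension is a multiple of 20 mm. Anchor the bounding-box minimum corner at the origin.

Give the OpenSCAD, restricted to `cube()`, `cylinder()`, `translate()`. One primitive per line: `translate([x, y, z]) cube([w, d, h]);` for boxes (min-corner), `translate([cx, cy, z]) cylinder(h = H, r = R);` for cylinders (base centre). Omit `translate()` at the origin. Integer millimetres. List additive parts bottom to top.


translate([120, 120, 0]) cylinder(h = 120, r = 120);
translate([20, 20, 120]) cube([200, 200, 100]);
translate([120, 120, 220]) cylinder(h = 100, r = 80);


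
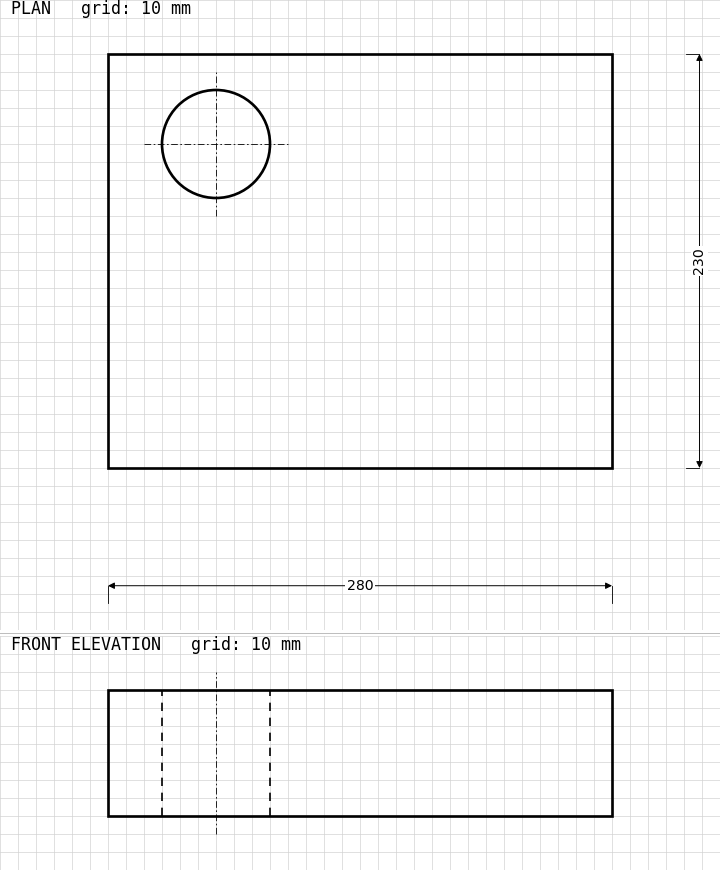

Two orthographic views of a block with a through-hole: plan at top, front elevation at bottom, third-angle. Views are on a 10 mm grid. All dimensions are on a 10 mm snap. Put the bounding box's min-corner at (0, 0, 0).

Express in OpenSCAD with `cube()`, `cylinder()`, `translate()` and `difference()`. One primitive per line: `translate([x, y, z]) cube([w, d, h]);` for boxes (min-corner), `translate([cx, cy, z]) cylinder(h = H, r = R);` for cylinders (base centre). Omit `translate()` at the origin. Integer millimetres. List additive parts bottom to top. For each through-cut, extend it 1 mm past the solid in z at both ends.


difference() {
  cube([280, 230, 70]);
  translate([60, 180, -1]) cylinder(h = 72, r = 30);
}
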